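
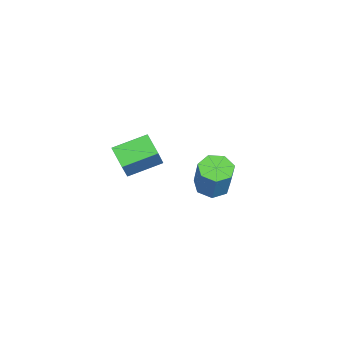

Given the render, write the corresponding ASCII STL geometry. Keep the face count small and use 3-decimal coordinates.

solid 
facet normal -0.541 0.021 -0.841
outer loop
vertex 2.416 -2.609 1.716
vertex 1.628 -1.215 2.257
vertex 3.249 -1.936 1.197
endloop
endfacet
facet normal 0.467 -0.824 -0.320
outer loop
vertex 4.012 -1.965 2.383
vertex 2.416 -2.609 1.716
vertex 3.249 -1.936 1.197
endloop
endfacet
facet normal -0.541 0.021 -0.841
outer loop
vertex 3.249 -1.936 1.197
vertex 1.628 -1.215 2.257
vertex 2.461 -0.542 1.738
endloop
endfacet
facet normal 0.700 0.565 -0.437
outer loop
vertex 2.461 -0.542 1.738
vertex 4.012 -1.965 2.383
vertex 3.249 -1.936 1.197
endloop
endfacet
facet normal -0.700 -0.565 0.437
outer loop
vertex 2.416 -2.609 1.716
vertex 2.391 -1.244 3.443
vertex 1.628 -1.215 2.257
endloop
endfacet
facet normal 0.467 -0.824 -0.320
outer loop
vertex 3.179 -2.638 2.902
vertex 2.416 -2.609 1.716
vertex 4.012 -1.965 2.383
endloop
endfacet
facet normal -0.700 -0.565 0.437
outer loop
vertex 3.179 -2.638 2.902
vertex 2.391 -1.244 3.443
vertex 2.416 -2.609 1.716
endloop
endfacet
facet normal -0.467 0.824 0.320
outer loop
vertex 1.628 -1.215 2.257
vertex 2.391 -1.244 3.443
vertex 2.461 -0.542 1.738
endloop
endfacet
facet normal 0.700 0.565 -0.437
outer loop
vertex 3.224 -0.571 2.924
vertex 4.012 -1.965 2.383
vertex 2.461 -0.542 1.738
endloop
endfacet
facet normal -0.467 0.824 0.320
outer loop
vertex 2.461 -0.542 1.738
vertex 2.391 -1.244 3.443
vertex 3.224 -0.571 2.924
endloop
endfacet
facet normal 0.541 -0.021 0.841
outer loop
vertex 3.224 -0.571 2.924
vertex 3.179 -2.638 2.902
vertex 4.012 -1.965 2.383
endloop
endfacet
facet normal 0.541 -0.021 0.841
outer loop
vertex 2.391 -1.244 3.443
vertex 3.179 -2.638 2.902
vertex 3.224 -0.571 2.924
endloop
endfacet
facet normal -0.354 -0.172 -0.919
outer loop
vertex -1.855 0.735 -3.747
vertex -2.651 0.57 -3.41
vertex -2.319 1.338 -3.681
endloop
endfacet
facet normal 0.711 0.589 -0.384
outer loop
vertex -1.855 0.735 -3.747
vertex -2.319 1.338 -3.681
vertex -1.193 1.056 -2.027
endloop
endfacet
facet normal 0.711 0.589 -0.384
outer loop
vertex -1.193 1.056 -2.027
vertex -2.319 1.338 -3.681
vertex -1.657 1.659 -1.961
endloop
endfacet
facet normal 0.354 0.171 0.920
outer loop
vertex -1.193 1.056 -2.027
vertex -1.657 1.659 -1.961
vertex -1.989 0.89 -1.69
endloop
endfacet
facet normal -0.354 -0.171 -0.919
outer loop
vertex -2.319 1.338 -3.681
vertex -2.651 0.57 -3.41
vertex -3.032 1.363 -3.411
endloop
endfacet
facet normal -0.031 0.985 -0.172
outer loop
vertex -2.319 1.338 -3.681
vertex -3.032 1.363 -3.411
vertex -1.657 1.659 -1.961
endloop
endfacet
facet normal -0.032 0.985 -0.171
outer loop
vertex -1.657 1.659 -1.961
vertex -3.032 1.363 -3.411
vertex -2.371 1.683 -1.691
endloop
endfacet
facet normal 0.354 0.171 0.920
outer loop
vertex -1.657 1.659 -1.961
vertex -2.371 1.683 -1.691
vertex -1.989 0.89 -1.69
endloop
endfacet
facet normal -0.354 -0.171 -0.919
outer loop
vertex -3.032 1.363 -3.411
vertex -2.651 0.57 -3.41
vertex -3.459 0.79 -3.14
endloop
endfacet
facet normal -0.750 0.639 0.169
outer loop
vertex -3.032 1.363 -3.411
vertex -3.459 0.79 -3.14
vertex -2.371 1.683 -1.691
endloop
endfacet
facet normal -0.751 0.638 0.170
outer loop
vertex -2.371 1.683 -1.691
vertex -3.459 0.79 -3.14
vertex -2.797 1.11 -1.42
endloop
endfacet
facet normal 0.354 0.172 0.919
outer loop
vertex -2.371 1.683 -1.691
vertex -2.797 1.11 -1.42
vertex -1.989 0.89 -1.69
endloop
endfacet
facet normal -0.354 -0.172 -0.919
outer loop
vertex -3.459 0.79 -3.14
vertex -2.651 0.57 -3.41
vertex -3.277 0.051 -3.072
endloop
endfacet
facet normal -0.905 -0.188 0.383
outer loop
vertex -3.459 0.79 -3.14
vertex -3.277 0.051 -3.072
vertex -2.797 1.11 -1.42
endloop
endfacet
facet normal -0.904 -0.188 0.383
outer loop
vertex -2.797 1.11 -1.42
vertex -3.277 0.051 -3.072
vertex -2.615 0.372 -1.353
endloop
endfacet
facet normal 0.354 0.171 0.920
outer loop
vertex -2.797 1.11 -1.42
vertex -2.615 0.372 -1.353
vertex -1.989 0.89 -1.69
endloop
endfacet
facet normal -0.354 -0.172 -0.919
outer loop
vertex -3.277 0.051 -3.072
vertex -2.651 0.57 -3.41
vertex -2.623 -0.297 -3.259
endloop
endfacet
facet normal -0.377 -0.874 0.308
outer loop
vertex -3.277 0.051 -3.072
vertex -2.623 -0.297 -3.259
vertex -2.615 0.372 -1.353
endloop
endfacet
facet normal -0.378 -0.873 0.308
outer loop
vertex -2.615 0.372 -1.353
vertex -2.623 -0.297 -3.259
vertex -1.962 0.024 -1.539
endloop
endfacet
facet normal 0.353 0.171 0.920
outer loop
vertex -2.615 0.372 -1.353
vertex -1.962 0.024 -1.539
vertex -1.989 0.89 -1.69
endloop
endfacet
facet normal -0.353 -0.172 -0.920
outer loop
vertex -2.623 -0.297 -3.259
vertex -2.651 0.57 -3.41
vertex -1.99 0.008 -3.559
endloop
endfacet
facet normal 0.434 -0.901 0.001
outer loop
vertex -2.623 -0.297 -3.259
vertex -1.99 0.008 -3.559
vertex -1.962 0.024 -1.539
endloop
endfacet
facet normal 0.433 -0.901 0.001
outer loop
vertex -1.962 0.024 -1.539
vertex -1.99 0.008 -3.559
vertex -1.329 0.328 -1.839
endloop
endfacet
facet normal 0.354 0.171 0.920
outer loop
vertex -1.962 0.024 -1.539
vertex -1.329 0.328 -1.839
vertex -1.989 0.89 -1.69
endloop
endfacet
facet normal -0.354 -0.172 -0.919
outer loop
vertex -1.99 0.008 -3.559
vertex -2.651 0.57 -3.41
vertex -1.855 0.735 -3.747
endloop
endfacet
facet normal 0.919 -0.250 -0.307
outer loop
vertex -1.99 0.008 -3.559
vertex -1.855 0.735 -3.747
vertex -1.329 0.328 -1.839
endloop
endfacet
facet normal 0.918 -0.251 -0.307
outer loop
vertex -1.329 0.328 -1.839
vertex -1.855 0.735 -3.747
vertex -1.193 1.056 -2.027
endloop
endfacet
facet normal 0.354 0.171 0.920
outer loop
vertex -1.329 0.328 -1.839
vertex -1.193 1.056 -2.027
vertex -1.989 0.89 -1.69
endloop
endfacet

endsolid


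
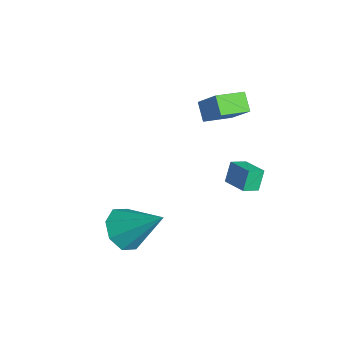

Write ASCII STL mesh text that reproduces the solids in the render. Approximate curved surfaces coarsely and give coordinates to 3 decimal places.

solid 
facet normal -0.783 0.068 0.618
outer loop
vertex -1.236 2.275 2.233
vertex -1.387 3.574 1.898
vertex -2.129 1.89 1.143
endloop
endfacet
facet normal 0.112 -0.962 0.248
outer loop
vertex -1.393 1.826 0.562
vertex -1.236 2.275 2.233
vertex -2.129 1.89 1.143
endloop
endfacet
facet normal -0.783 0.068 0.618
outer loop
vertex -2.129 1.89 1.143
vertex -1.387 3.574 1.898
vertex -2.28 3.189 0.808
endloop
endfacet
facet normal -0.612 -0.263 -0.746
outer loop
vertex -2.28 3.189 0.808
vertex -1.393 1.826 0.562
vertex -2.129 1.89 1.143
endloop
endfacet
facet normal 0.612 0.263 0.746
outer loop
vertex -1.236 2.275 2.233
vertex -0.651 3.51 1.317
vertex -1.387 3.574 1.898
endloop
endfacet
facet normal 0.112 -0.962 0.248
outer loop
vertex -0.5 2.211 1.652
vertex -1.236 2.275 2.233
vertex -1.393 1.826 0.562
endloop
endfacet
facet normal 0.612 0.263 0.746
outer loop
vertex -0.5 2.211 1.652
vertex -0.651 3.51 1.317
vertex -1.236 2.275 2.233
endloop
endfacet
facet normal -0.112 0.962 -0.248
outer loop
vertex -1.387 3.574 1.898
vertex -0.651 3.51 1.317
vertex -2.28 3.189 0.808
endloop
endfacet
facet normal -0.612 -0.263 -0.746
outer loop
vertex -1.544 3.125 0.227
vertex -1.393 1.826 0.562
vertex -2.28 3.189 0.808
endloop
endfacet
facet normal -0.112 0.962 -0.248
outer loop
vertex -2.28 3.189 0.808
vertex -0.651 3.51 1.317
vertex -1.544 3.125 0.227
endloop
endfacet
facet normal 0.783 -0.068 -0.618
outer loop
vertex -1.544 3.125 0.227
vertex -0.5 2.211 1.652
vertex -1.393 1.826 0.562
endloop
endfacet
facet normal 0.783 -0.068 -0.618
outer loop
vertex -0.651 3.51 1.317
vertex -0.5 2.211 1.652
vertex -1.544 3.125 0.227
endloop
endfacet
facet normal -0.346 0.380 0.858
outer loop
vertex 0.025 2.438 -0.976
vertex 1.07 2.77 -0.701
vertex -0.106 3.157 -1.347
endloop
endfacet
facet normal -0.924 -0.294 -0.244
outer loop
vertex 0.23 2.79 -2.179
vertex 0.025 2.438 -0.976
vertex -0.106 3.157 -1.347
endloop
endfacet
facet normal -0.347 0.378 0.858
outer loop
vertex -0.106 3.157 -1.347
vertex 1.07 2.77 -0.701
vertex 0.938 3.489 -1.071
endloop
endfacet
facet normal -0.160 0.878 -0.452
outer loop
vertex 0.938 3.489 -1.071
vertex 0.23 2.79 -2.179
vertex -0.106 3.157 -1.347
endloop
endfacet
facet normal 0.160 -0.878 0.452
outer loop
vertex 0.025 2.438 -0.976
vertex 1.406 2.403 -1.533
vertex 1.07 2.77 -0.701
endloop
endfacet
facet normal -0.924 -0.295 -0.244
outer loop
vertex 0.362 2.071 -1.809
vertex 0.025 2.438 -0.976
vertex 0.23 2.79 -2.179
endloop
endfacet
facet normal 0.160 -0.878 0.451
outer loop
vertex 0.362 2.071 -1.809
vertex 1.406 2.403 -1.533
vertex 0.025 2.438 -0.976
endloop
endfacet
facet normal 0.924 0.295 0.243
outer loop
vertex 1.07 2.77 -0.701
vertex 1.406 2.403 -1.533
vertex 0.938 3.489 -1.071
endloop
endfacet
facet normal -0.160 0.878 -0.451
outer loop
vertex 1.275 3.122 -1.904
vertex 0.23 2.79 -2.179
vertex 0.938 3.489 -1.071
endloop
endfacet
facet normal 0.924 0.294 0.244
outer loop
vertex 0.938 3.489 -1.071
vertex 1.406 2.403 -1.533
vertex 1.275 3.122 -1.904
endloop
endfacet
facet normal 0.346 -0.378 -0.859
outer loop
vertex 1.275 3.122 -1.904
vertex 0.362 2.071 -1.809
vertex 0.23 2.79 -2.179
endloop
endfacet
facet normal 0.347 -0.379 -0.858
outer loop
vertex 1.406 2.403 -1.533
vertex 0.362 2.071 -1.809
vertex 1.275 3.122 -1.904
endloop
endfacet
facet normal -0.503 -0.557 -0.661
outer loop
vertex 1.315 -2.6 -3.616
vertex 0.44 -2.18 -3.304
vertex 1.132 -1.956 -4.019
endloop
endfacet
facet normal 0.963 0.124 -0.239
outer loop
vertex 1.315 -2.6 -3.616
vertex 1.132 -1.956 -4.019
vertex 1.54 -0.96 -1.856
endloop
endfacet
facet normal -0.502 -0.557 -0.661
outer loop
vertex 1.132 -1.956 -4.019
vertex 0.44 -2.18 -3.304
vertex 0.543 -1.444 -4.003
endloop
endfacet
facet normal 0.586 0.688 -0.427
outer loop
vertex 1.132 -1.956 -4.019
vertex 0.543 -1.444 -4.003
vertex 1.54 -0.96 -1.856
endloop
endfacet
facet normal -0.503 -0.557 -0.661
outer loop
vertex 0.543 -1.444 -4.003
vertex 0.44 -2.18 -3.304
vertex -0.106 -1.363 -3.577
endloop
endfacet
facet normal -0.017 0.977 -0.212
outer loop
vertex 0.543 -1.444 -4.003
vertex -0.106 -1.363 -3.577
vertex 1.54 -0.96 -1.856
endloop
endfacet
facet normal -0.503 -0.557 -0.661
outer loop
vertex -0.106 -1.363 -3.577
vertex 0.44 -2.18 -3.304
vertex -0.436 -1.76 -2.992
endloop
endfacet
facet normal -0.494 0.823 0.280
outer loop
vertex -0.106 -1.363 -3.577
vertex -0.436 -1.76 -2.992
vertex 1.54 -0.96 -1.856
endloop
endfacet
facet normal -0.503 -0.557 -0.661
outer loop
vertex -0.436 -1.76 -2.992
vertex 0.44 -2.18 -3.304
vertex -0.253 -2.403 -2.589
endloop
endfacet
facet normal -0.566 0.316 0.761
outer loop
vertex -0.436 -1.76 -2.992
vertex -0.253 -2.403 -2.589
vertex 1.54 -0.96 -1.856
endloop
endfacet
facet normal -0.503 -0.557 -0.661
outer loop
vertex -0.253 -2.403 -2.589
vertex 0.44 -2.18 -3.304
vertex 0.336 -2.916 -2.605
endloop
endfacet
facet normal -0.190 -0.247 0.950
outer loop
vertex -0.253 -2.403 -2.589
vertex 0.336 -2.916 -2.605
vertex 1.54 -0.96 -1.856
endloop
endfacet
facet normal -0.503 -0.557 -0.661
outer loop
vertex 0.336 -2.916 -2.605
vertex 0.44 -2.18 -3.304
vertex 0.985 -2.997 -3.031
endloop
endfacet
facet normal 0.415 -0.537 0.735
outer loop
vertex 0.336 -2.916 -2.605
vertex 0.985 -2.997 -3.031
vertex 1.54 -0.96 -1.856
endloop
endfacet
facet normal -0.503 -0.556 -0.661
outer loop
vertex 0.985 -2.997 -3.031
vertex 0.44 -2.18 -3.304
vertex 1.315 -2.6 -3.616
endloop
endfacet
facet normal 0.891 -0.383 0.243
outer loop
vertex 0.985 -2.997 -3.031
vertex 1.315 -2.6 -3.616
vertex 1.54 -0.96 -1.856
endloop
endfacet

endsolid


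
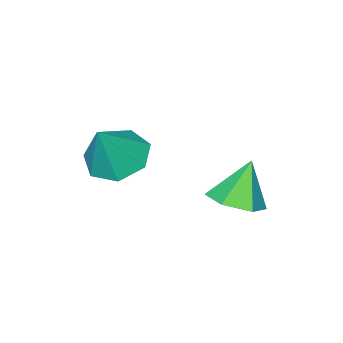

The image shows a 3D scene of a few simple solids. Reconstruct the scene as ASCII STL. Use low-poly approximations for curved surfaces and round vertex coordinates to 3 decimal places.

solid 
facet normal -0.505 -0.089 -0.858
outer loop
vertex 2.71 2.156 -2.004
vertex 1.85 2.296 -1.512
vertex 2.446 2.98 -1.934
endloop
endfacet
facet normal 0.951 0.308 -0.036
outer loop
vertex 2.71 2.156 -2.004
vertex 2.446 2.98 -1.934
vertex 2.69 2.444 -0.088
endloop
endfacet
facet normal -0.505 -0.089 -0.858
outer loop
vertex 2.446 2.98 -1.934
vertex 1.85 2.296 -1.512
vertex 1.734 3.289 -1.547
endloop
endfacet
facet normal 0.475 0.860 0.187
outer loop
vertex 2.446 2.98 -1.934
vertex 1.734 3.289 -1.547
vertex 2.69 2.444 -0.088
endloop
endfacet
facet normal -0.506 -0.089 -0.858
outer loop
vertex 1.734 3.289 -1.547
vertex 1.85 2.296 -1.512
vertex 1.109 2.851 -1.133
endloop
endfacet
facet normal -0.176 0.797 0.577
outer loop
vertex 1.734 3.289 -1.547
vertex 1.109 2.851 -1.133
vertex 2.69 2.444 -0.088
endloop
endfacet
facet normal -0.506 -0.089 -0.858
outer loop
vertex 1.109 2.851 -1.133
vertex 1.85 2.296 -1.512
vertex 1.043 1.995 -1.005
endloop
endfacet
facet normal -0.514 0.165 0.842
outer loop
vertex 1.109 2.851 -1.133
vertex 1.043 1.995 -1.005
vertex 2.69 2.444 -0.088
endloop
endfacet
facet normal -0.506 -0.089 -0.858
outer loop
vertex 1.043 1.995 -1.005
vertex 1.85 2.296 -1.512
vertex 1.584 1.366 -1.259
endloop
endfacet
facet normal -0.282 -0.558 0.780
outer loop
vertex 1.043 1.995 -1.005
vertex 1.584 1.366 -1.259
vertex 2.69 2.444 -0.088
endloop
endfacet
facet normal -0.506 -0.089 -0.858
outer loop
vertex 1.584 1.366 -1.259
vertex 1.85 2.296 -1.512
vertex 2.326 1.438 -1.704
endloop
endfacet
facet normal 0.344 -0.830 0.439
outer loop
vertex 1.584 1.366 -1.259
vertex 2.326 1.438 -1.704
vertex 2.69 2.444 -0.088
endloop
endfacet
facet normal -0.505 -0.088 -0.858
outer loop
vertex 2.326 1.438 -1.704
vertex 1.85 2.296 -1.512
vertex 2.71 2.156 -2.004
endloop
endfacet
facet normal 0.892 -0.445 0.076
outer loop
vertex 2.326 1.438 -1.704
vertex 2.71 2.156 -2.004
vertex 2.69 2.444 -0.088
endloop
endfacet
facet normal 0.444 0.039 -0.895
outer loop
vertex -0.357 4.149 -3.709
vertex -1.156 3.94 -4.114
vertex -0.932 4.82 -3.965
endloop
endfacet
facet normal 0.368 0.590 0.719
outer loop
vertex -0.357 4.149 -3.709
vertex -0.932 4.82 -3.965
vertex -1.844 3.88 -2.726
endloop
endfacet
facet normal 0.444 0.039 -0.895
outer loop
vertex -0.932 4.82 -3.965
vertex -1.156 3.94 -4.114
vertex -1.731 4.611 -4.37
endloop
endfacet
facet normal -0.399 0.848 0.350
outer loop
vertex -0.932 4.82 -3.965
vertex -1.731 4.611 -4.37
vertex -1.844 3.88 -2.726
endloop
endfacet
facet normal 0.444 0.039 -0.895
outer loop
vertex -1.731 4.611 -4.37
vertex -1.156 3.94 -4.114
vertex -1.955 3.731 -4.519
endloop
endfacet
facet normal -0.970 0.240 0.040
outer loop
vertex -1.731 4.611 -4.37
vertex -1.955 3.731 -4.519
vertex -1.844 3.88 -2.726
endloop
endfacet
facet normal 0.444 0.039 -0.895
outer loop
vertex -1.955 3.731 -4.519
vertex -1.156 3.94 -4.114
vertex -1.38 3.06 -4.263
endloop
endfacet
facet normal -0.774 -0.625 0.100
outer loop
vertex -1.955 3.731 -4.519
vertex -1.38 3.06 -4.263
vertex -1.844 3.88 -2.726
endloop
endfacet
facet normal 0.444 0.039 -0.895
outer loop
vertex -1.38 3.06 -4.263
vertex -1.156 3.94 -4.114
vertex -0.581 3.269 -3.858
endloop
endfacet
facet normal -0.007 -0.883 0.469
outer loop
vertex -1.38 3.06 -4.263
vertex -0.581 3.269 -3.858
vertex -1.844 3.88 -2.726
endloop
endfacet
facet normal 0.444 0.039 -0.895
outer loop
vertex -0.581 3.269 -3.858
vertex -1.156 3.94 -4.114
vertex -0.357 4.149 -3.709
endloop
endfacet
facet normal 0.564 -0.275 0.778
outer loop
vertex -0.581 3.269 -3.858
vertex -0.357 4.149 -3.709
vertex -1.844 3.88 -2.726
endloop
endfacet

endsolid


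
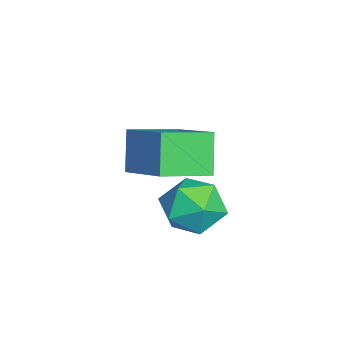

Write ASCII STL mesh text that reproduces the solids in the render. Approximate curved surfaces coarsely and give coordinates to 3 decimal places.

solid 
facet normal -0.522 -0.007 0.853
outer loop
vertex 1.209 0.896 5.039
vertex 0.517 2.232 4.626
vertex -0.197 -0.101 4.171
endloop
endfacet
facet normal 0.444 -0.856 0.265
outer loop
vertex 0.523 -0.092 2.994
vertex 1.209 0.896 5.039
vertex -0.197 -0.101 4.171
endloop
endfacet
facet normal -0.522 -0.007 0.853
outer loop
vertex -0.197 -0.101 4.171
vertex 0.517 2.232 4.626
vertex -0.889 1.234 3.758
endloop
endfacet
facet normal -0.729 -0.517 -0.450
outer loop
vertex -0.889 1.234 3.758
vertex 0.523 -0.092 2.994
vertex -0.197 -0.101 4.171
endloop
endfacet
facet normal 0.729 0.516 0.450
outer loop
vertex 1.209 0.896 5.039
vertex 1.237 2.241 3.449
vertex 0.517 2.232 4.626
endloop
endfacet
facet normal 0.444 -0.856 0.265
outer loop
vertex 1.929 0.906 3.862
vertex 1.209 0.896 5.039
vertex 0.523 -0.092 2.994
endloop
endfacet
facet normal 0.728 0.517 0.450
outer loop
vertex 1.929 0.906 3.862
vertex 1.237 2.241 3.449
vertex 1.209 0.896 5.039
endloop
endfacet
facet normal -0.444 0.856 -0.265
outer loop
vertex 0.517 2.232 4.626
vertex 1.237 2.241 3.449
vertex -0.889 1.234 3.758
endloop
endfacet
facet normal -0.729 -0.516 -0.450
outer loop
vertex -0.169 1.244 2.581
vertex 0.523 -0.092 2.994
vertex -0.889 1.234 3.758
endloop
endfacet
facet normal -0.444 0.856 -0.264
outer loop
vertex -0.889 1.234 3.758
vertex 1.237 2.241 3.449
vertex -0.169 1.244 2.581
endloop
endfacet
facet normal 0.522 0.007 -0.853
outer loop
vertex -0.169 1.244 2.581
vertex 1.929 0.906 3.862
vertex 0.523 -0.092 2.994
endloop
endfacet
facet normal 0.522 0.007 -0.853
outer loop
vertex 1.237 2.241 3.449
vertex 1.929 0.906 3.862
vertex -0.169 1.244 2.581
endloop
endfacet
facet normal -0.998 0.027 0.057
outer loop
vertex 1.904 1.476 2.895
vertex 1.961 1.573 3.845
vertex 1.95 2.349 3.284
endloop
endfacet
facet normal -0.771 0.293 -0.565
outer loop
vertex 1.904 1.476 2.895
vertex 1.95 2.349 3.284
vertex 2.453 2.15 2.495
endloop
endfacet
facet normal -0.391 -0.213 -0.895
outer loop
vertex 1.904 1.476 2.895
vertex 2.453 2.15 2.495
vertex 2.775 1.252 2.568
endloop
endfacet
facet normal -0.383 -0.791 -0.477
outer loop
vertex 1.904 1.476 2.895
vertex 2.775 1.252 2.568
vertex 2.471 0.896 3.402
endloop
endfacet
facet normal -0.757 -0.643 0.111
outer loop
vertex 1.904 1.476 2.895
vertex 2.471 0.896 3.402
vertex 1.961 1.573 3.845
endloop
endfacet
facet normal -0.335 0.840 -0.426
outer loop
vertex 2.453 2.15 2.495
vertex 1.95 2.349 3.284
vertex 2.849 2.664 3.198
endloop
endfacet
facet normal -0.703 0.410 0.581
outer loop
vertex 1.95 2.349 3.284
vertex 1.961 1.573 3.845
vertex 2.545 2.308 4.032
endloop
endfacet
facet normal -0.313 -0.674 0.669
outer loop
vertex 1.961 1.573 3.845
vertex 2.471 0.896 3.402
vertex 2.867 1.41 4.105
endloop
endfacet
facet normal 0.293 -0.913 -0.283
outer loop
vertex 2.471 0.896 3.402
vertex 2.775 1.252 2.568
vertex 3.37 1.211 3.316
endloop
endfacet
facet normal 0.279 0.022 -0.960
outer loop
vertex 2.775 1.252 2.568
vertex 2.453 2.15 2.495
vertex 3.359 1.987 2.755
endloop
endfacet
facet normal 0.383 0.791 0.477
outer loop
vertex 3.416 2.084 3.705
vertex 2.849 2.664 3.198
vertex 2.545 2.308 4.032
endloop
endfacet
facet normal 0.391 0.213 0.895
outer loop
vertex 3.416 2.084 3.705
vertex 2.545 2.308 4.032
vertex 2.867 1.41 4.105
endloop
endfacet
facet normal 0.771 -0.293 0.565
outer loop
vertex 3.416 2.084 3.705
vertex 2.867 1.41 4.105
vertex 3.37 1.211 3.316
endloop
endfacet
facet normal 0.998 -0.027 -0.057
outer loop
vertex 3.416 2.084 3.705
vertex 3.37 1.211 3.316
vertex 3.359 1.987 2.755
endloop
endfacet
facet normal 0.757 0.643 -0.111
outer loop
vertex 3.416 2.084 3.705
vertex 3.359 1.987 2.755
vertex 2.849 2.664 3.198
endloop
endfacet
facet normal -0.293 0.913 0.283
outer loop
vertex 2.545 2.308 4.032
vertex 2.849 2.664 3.198
vertex 1.95 2.349 3.284
endloop
endfacet
facet normal -0.279 -0.022 0.960
outer loop
vertex 2.867 1.41 4.105
vertex 2.545 2.308 4.032
vertex 1.961 1.573 3.845
endloop
endfacet
facet normal 0.335 -0.840 0.426
outer loop
vertex 3.37 1.211 3.316
vertex 2.867 1.41 4.105
vertex 2.471 0.896 3.402
endloop
endfacet
facet normal 0.703 -0.410 -0.581
outer loop
vertex 3.359 1.987 2.755
vertex 3.37 1.211 3.316
vertex 2.775 1.252 2.568
endloop
endfacet
facet normal 0.313 0.674 -0.669
outer loop
vertex 2.849 2.664 3.198
vertex 3.359 1.987 2.755
vertex 2.453 2.15 2.495
endloop
endfacet

endsolid


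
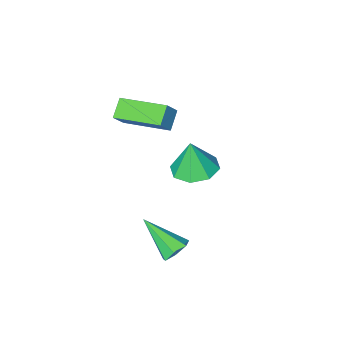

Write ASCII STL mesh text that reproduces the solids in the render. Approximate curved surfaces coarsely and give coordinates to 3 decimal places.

solid 
facet normal -0.094 0.090 -0.992
outer loop
vertex 1.616 -1.401 -0.196
vertex 0.949 -2.132 -0.199
vertex 0.907 -1.148 -0.106
endloop
endfacet
facet normal 0.341 0.756 0.558
outer loop
vertex 1.616 -1.401 -0.196
vertex 0.907 -1.148 -0.106
vertex 1.091 -2.268 1.299
endloop
endfacet
facet normal -0.095 0.090 -0.991
outer loop
vertex 0.907 -1.148 -0.106
vertex 0.949 -2.132 -0.199
vertex 0.223 -1.472 -0.07
endloop
endfacet
facet normal -0.310 0.723 0.617
outer loop
vertex 0.907 -1.148 -0.106
vertex 0.223 -1.472 -0.07
vertex 1.091 -2.268 1.299
endloop
endfacet
facet normal -0.094 0.090 -0.991
outer loop
vertex 0.223 -1.472 -0.07
vertex 0.949 -2.132 -0.199
vertex -0.036 -2.183 -0.11
endloop
endfacet
facet normal -0.751 0.239 0.615
outer loop
vertex 0.223 -1.472 -0.07
vertex -0.036 -2.183 -0.11
vertex 1.091 -2.268 1.299
endloop
endfacet
facet normal -0.094 0.090 -0.991
outer loop
vertex -0.036 -2.183 -0.11
vertex 0.949 -2.132 -0.199
vertex 0.282 -2.864 -0.202
endloop
endfacet
facet normal -0.723 -0.413 0.554
outer loop
vertex -0.036 -2.183 -0.11
vertex 0.282 -2.864 -0.202
vertex 1.091 -2.268 1.299
endloop
endfacet
facet normal -0.093 0.089 -0.992
outer loop
vertex 0.282 -2.864 -0.202
vertex 0.949 -2.132 -0.199
vertex 0.991 -3.117 -0.291
endloop
endfacet
facet normal -0.244 -0.849 0.469
outer loop
vertex 0.282 -2.864 -0.202
vertex 0.991 -3.117 -0.291
vertex 1.091 -2.268 1.299
endloop
endfacet
facet normal -0.094 0.089 -0.992
outer loop
vertex 0.991 -3.117 -0.291
vertex 0.949 -2.132 -0.199
vertex 1.675 -2.793 -0.327
endloop
endfacet
facet normal 0.408 -0.816 0.410
outer loop
vertex 0.991 -3.117 -0.291
vertex 1.675 -2.793 -0.327
vertex 1.091 -2.268 1.299
endloop
endfacet
facet normal -0.093 0.090 -0.992
outer loop
vertex 1.675 -2.793 -0.327
vertex 0.949 -2.132 -0.199
vertex 1.934 -2.082 -0.287
endloop
endfacet
facet normal 0.848 -0.332 0.412
outer loop
vertex 1.675 -2.793 -0.327
vertex 1.934 -2.082 -0.287
vertex 1.091 -2.268 1.299
endloop
endfacet
facet normal -0.093 0.089 -0.992
outer loop
vertex 1.934 -2.082 -0.287
vertex 0.949 -2.132 -0.199
vertex 1.616 -1.401 -0.196
endloop
endfacet
facet normal 0.821 0.320 0.474
outer loop
vertex 1.934 -2.082 -0.287
vertex 1.616 -1.401 -0.196
vertex 1.091 -2.268 1.299
endloop
endfacet
facet normal -0.618 -0.518 0.591
outer loop
vertex 2.937 -4.41 3.295
vertex 1.874 -2.66 3.716
vertex 2.404 -4.567 2.6
endloop
endfacet
facet normal 0.509 -0.837 -0.201
outer loop
vertex 2.986 -4.08 2.044
vertex 2.937 -4.41 3.295
vertex 2.404 -4.567 2.6
endloop
endfacet
facet normal -0.619 -0.518 0.591
outer loop
vertex 2.404 -4.567 2.6
vertex 1.874 -2.66 3.716
vertex 1.341 -2.817 3.02
endloop
endfacet
facet normal -0.599 -0.176 -0.781
outer loop
vertex 1.341 -2.817 3.02
vertex 2.986 -4.08 2.044
vertex 2.404 -4.567 2.6
endloop
endfacet
facet normal 0.599 0.176 0.781
outer loop
vertex 2.937 -4.41 3.295
vertex 2.456 -2.173 3.16
vertex 1.874 -2.66 3.716
endloop
endfacet
facet normal 0.509 -0.837 -0.201
outer loop
vertex 3.519 -3.923 2.74
vertex 2.937 -4.41 3.295
vertex 2.986 -4.08 2.044
endloop
endfacet
facet normal 0.598 0.176 0.782
outer loop
vertex 3.519 -3.923 2.74
vertex 2.456 -2.173 3.16
vertex 2.937 -4.41 3.295
endloop
endfacet
facet normal -0.509 0.837 0.201
outer loop
vertex 1.874 -2.66 3.716
vertex 2.456 -2.173 3.16
vertex 1.341 -2.817 3.02
endloop
endfacet
facet normal -0.599 -0.176 -0.782
outer loop
vertex 1.923 -2.33 2.465
vertex 2.986 -4.08 2.044
vertex 1.341 -2.817 3.02
endloop
endfacet
facet normal -0.509 0.837 0.201
outer loop
vertex 1.341 -2.817 3.02
vertex 2.456 -2.173 3.16
vertex 1.923 -2.33 2.465
endloop
endfacet
facet normal 0.619 0.518 -0.591
outer loop
vertex 1.923 -2.33 2.465
vertex 3.519 -3.923 2.74
vertex 2.986 -4.08 2.044
endloop
endfacet
facet normal 0.618 0.518 -0.591
outer loop
vertex 2.456 -2.173 3.16
vertex 3.519 -3.923 2.74
vertex 1.923 -2.33 2.465
endloop
endfacet
facet normal -0.350 0.690 -0.633
outer loop
vertex 3.692 0.069 -2.635
vertex 3.231 0.239 -2.195
vertex 3.84 0.482 -2.267
endloop
endfacet
facet normal 0.964 -0.149 -0.220
outer loop
vertex 3.692 0.069 -2.635
vertex 3.84 0.482 -2.267
vertex 3.889 -1.059 -1.005
endloop
endfacet
facet normal -0.350 0.690 -0.634
outer loop
vertex 3.84 0.482 -2.267
vertex 3.231 0.239 -2.195
vertex 3.529 0.712 -1.845
endloop
endfacet
facet normal 0.833 0.366 0.415
outer loop
vertex 3.84 0.482 -2.267
vertex 3.529 0.712 -1.845
vertex 3.889 -1.059 -1.005
endloop
endfacet
facet normal -0.351 0.690 -0.633
outer loop
vertex 3.529 0.712 -1.845
vertex 3.231 0.239 -2.195
vertex 2.993 0.585 -1.686
endloop
endfacet
facet normal 0.155 0.449 0.880
outer loop
vertex 3.529 0.712 -1.845
vertex 2.993 0.585 -1.686
vertex 3.889 -1.059 -1.005
endloop
endfacet
facet normal -0.350 0.691 -0.633
outer loop
vertex 2.993 0.585 -1.686
vertex 3.231 0.239 -2.195
vertex 2.636 0.198 -1.911
endloop
endfacet
facet normal -0.561 0.037 0.827
outer loop
vertex 2.993 0.585 -1.686
vertex 2.636 0.198 -1.911
vertex 3.889 -1.059 -1.005
endloop
endfacet
facet normal -0.350 0.690 -0.634
outer loop
vertex 2.636 0.198 -1.911
vertex 3.231 0.239 -2.195
vertex 2.727 -0.159 -2.35
endloop
endfacet
facet normal -0.775 -0.560 0.295
outer loop
vertex 2.636 0.198 -1.911
vertex 2.727 -0.159 -2.35
vertex 3.889 -1.059 -1.005
endloop
endfacet
facet normal -0.350 0.690 -0.633
outer loop
vertex 2.727 -0.159 -2.35
vertex 3.231 0.239 -2.195
vertex 3.197 -0.216 -2.672
endloop
endfacet
facet normal -0.325 -0.891 -0.316
outer loop
vertex 2.727 -0.159 -2.35
vertex 3.197 -0.216 -2.672
vertex 3.889 -1.059 -1.005
endloop
endfacet
facet normal -0.350 0.690 -0.633
outer loop
vertex 3.197 -0.216 -2.672
vertex 3.231 0.239 -2.195
vertex 3.692 0.069 -2.635
endloop
endfacet
facet normal 0.449 -0.709 -0.545
outer loop
vertex 3.197 -0.216 -2.672
vertex 3.692 0.069 -2.635
vertex 3.889 -1.059 -1.005
endloop
endfacet

endsolid


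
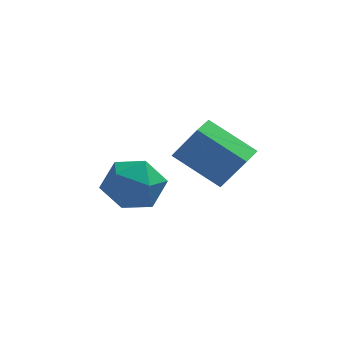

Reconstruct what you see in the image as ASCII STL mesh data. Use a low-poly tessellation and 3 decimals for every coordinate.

solid 
facet normal -0.892 0.447 0.072
outer loop
vertex -0.484 0.741 -1.319
vertex -1.008 -0.358 -0.986
vertex -0.549 0.416 -0.101
endloop
endfacet
facet normal -0.364 0.905 0.222
outer loop
vertex -0.484 0.741 -1.319
vertex -0.549 0.416 -0.101
vertex 0.5 0.95 -0.556
endloop
endfacet
facet normal 0.068 0.936 -0.345
outer loop
vertex -0.484 0.741 -1.319
vertex 0.5 0.95 -0.556
vertex 0.689 0.507 -1.722
endloop
endfacet
facet normal -0.191 0.499 -0.845
outer loop
vertex -0.484 0.741 -1.319
vertex 0.689 0.507 -1.722
vertex -0.243 -0.301 -1.988
endloop
endfacet
facet normal -0.785 0.196 -0.588
outer loop
vertex -0.484 0.741 -1.319
vertex -0.243 -0.301 -1.988
vertex -1.008 -0.358 -0.986
endloop
endfacet
facet normal 0.008 0.639 0.769
outer loop
vertex 0.5 0.95 -0.556
vertex -0.549 0.416 -0.101
vertex 0.583 -0.019 0.248
endloop
endfacet
facet normal -0.844 -0.101 0.526
outer loop
vertex -0.549 0.416 -0.101
vertex -1.008 -0.358 -0.986
vertex -0.349 -0.827 -0.018
endloop
endfacet
facet normal -0.671 -0.507 -0.541
outer loop
vertex -1.008 -0.358 -0.986
vertex -0.243 -0.301 -1.988
vertex -0.16 -1.27 -1.184
endloop
endfacet
facet normal 0.288 -0.018 -0.957
outer loop
vertex -0.243 -0.301 -1.988
vertex 0.689 0.507 -1.722
vertex 0.889 -0.736 -1.639
endloop
endfacet
facet normal 0.708 0.690 -0.148
outer loop
vertex 0.689 0.507 -1.722
vertex 0.5 0.95 -0.556
vertex 1.348 0.038 -0.754
endloop
endfacet
facet normal 0.191 -0.499 0.845
outer loop
vertex 0.824 -1.061 -0.421
vertex 0.583 -0.019 0.248
vertex -0.349 -0.827 -0.018
endloop
endfacet
facet normal -0.068 -0.936 0.345
outer loop
vertex 0.824 -1.061 -0.421
vertex -0.349 -0.827 -0.018
vertex -0.16 -1.27 -1.184
endloop
endfacet
facet normal 0.364 -0.905 -0.222
outer loop
vertex 0.824 -1.061 -0.421
vertex -0.16 -1.27 -1.184
vertex 0.889 -0.736 -1.639
endloop
endfacet
facet normal 0.892 -0.447 -0.072
outer loop
vertex 0.824 -1.061 -0.421
vertex 0.889 -0.736 -1.639
vertex 1.348 0.038 -0.754
endloop
endfacet
facet normal 0.785 -0.196 0.588
outer loop
vertex 0.824 -1.061 -0.421
vertex 1.348 0.038 -0.754
vertex 0.583 -0.019 0.248
endloop
endfacet
facet normal -0.288 0.018 0.957
outer loop
vertex -0.349 -0.827 -0.018
vertex 0.583 -0.019 0.248
vertex -0.549 0.416 -0.101
endloop
endfacet
facet normal -0.708 -0.690 0.148
outer loop
vertex -0.16 -1.27 -1.184
vertex -0.349 -0.827 -0.018
vertex -1.008 -0.358 -0.986
endloop
endfacet
facet normal -0.008 -0.639 -0.769
outer loop
vertex 0.889 -0.736 -1.639
vertex -0.16 -1.27 -1.184
vertex -0.243 -0.301 -1.988
endloop
endfacet
facet normal 0.844 0.101 -0.526
outer loop
vertex 1.348 0.038 -0.754
vertex 0.889 -0.736 -1.639
vertex 0.689 0.507 -1.722
endloop
endfacet
facet normal 0.671 0.507 0.541
outer loop
vertex 0.583 -0.019 0.248
vertex 1.348 0.038 -0.754
vertex 0.5 0.95 -0.556
endloop
endfacet
facet normal -0.798 0.252 0.547
outer loop
vertex 2.639 -3.595 3.668
vertex 2.94 -2.631 3.664
vertex 1.791 -3.336 2.312
endloop
endfacet
facet normal -0.298 -0.955 0.004
outer loop
vertex 3.42 -3.849 1.196
vertex 2.639 -3.595 3.668
vertex 1.791 -3.336 2.312
endloop
endfacet
facet normal -0.798 0.252 0.547
outer loop
vertex 1.791 -3.336 2.312
vertex 2.94 -2.631 3.664
vertex 2.092 -2.372 2.308
endloop
endfacet
facet normal -0.523 0.160 -0.837
outer loop
vertex 2.092 -2.372 2.308
vertex 3.42 -3.849 1.196
vertex 1.791 -3.336 2.312
endloop
endfacet
facet normal 0.523 -0.160 0.837
outer loop
vertex 2.639 -3.595 3.668
vertex 4.569 -3.144 2.548
vertex 2.94 -2.631 3.664
endloop
endfacet
facet normal -0.298 -0.955 0.004
outer loop
vertex 4.268 -4.108 2.552
vertex 2.639 -3.595 3.668
vertex 3.42 -3.849 1.196
endloop
endfacet
facet normal 0.523 -0.160 0.837
outer loop
vertex 4.268 -4.108 2.552
vertex 4.569 -3.144 2.548
vertex 2.639 -3.595 3.668
endloop
endfacet
facet normal 0.298 0.955 -0.004
outer loop
vertex 2.94 -2.631 3.664
vertex 4.569 -3.144 2.548
vertex 2.092 -2.372 2.308
endloop
endfacet
facet normal -0.523 0.160 -0.837
outer loop
vertex 3.721 -2.885 1.192
vertex 3.42 -3.849 1.196
vertex 2.092 -2.372 2.308
endloop
endfacet
facet normal 0.298 0.955 -0.004
outer loop
vertex 2.092 -2.372 2.308
vertex 4.569 -3.144 2.548
vertex 3.721 -2.885 1.192
endloop
endfacet
facet normal 0.798 -0.252 -0.547
outer loop
vertex 3.721 -2.885 1.192
vertex 4.268 -4.108 2.552
vertex 3.42 -3.849 1.196
endloop
endfacet
facet normal 0.798 -0.252 -0.547
outer loop
vertex 4.569 -3.144 2.548
vertex 4.268 -4.108 2.552
vertex 3.721 -2.885 1.192
endloop
endfacet

endsolid


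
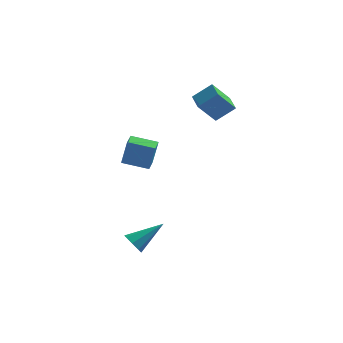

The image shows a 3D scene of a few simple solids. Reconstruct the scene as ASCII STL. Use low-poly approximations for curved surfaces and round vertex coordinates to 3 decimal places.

solid 
facet normal -0.968 0.154 0.199
outer loop
vertex -3.603 3.105 -0.555
vertex -3.474 3.965 -0.594
vertex -3.918 3.083 -2.072
endloop
endfacet
facet normal -0.148 -0.988 0.045
outer loop
vertex -2.486 2.855 -2.366
vertex -3.603 3.105 -0.555
vertex -3.918 3.083 -2.072
endloop
endfacet
facet normal -0.968 0.154 0.199
outer loop
vertex -3.918 3.083 -2.072
vertex -3.474 3.965 -0.594
vertex -3.789 3.943 -2.111
endloop
endfacet
facet normal -0.203 -0.014 -0.979
outer loop
vertex -3.789 3.943 -2.111
vertex -2.486 2.855 -2.366
vertex -3.918 3.083 -2.072
endloop
endfacet
facet normal 0.203 0.014 0.979
outer loop
vertex -3.603 3.105 -0.555
vertex -2.042 3.737 -0.888
vertex -3.474 3.965 -0.594
endloop
endfacet
facet normal -0.148 -0.988 0.045
outer loop
vertex -2.171 2.877 -0.849
vertex -3.603 3.105 -0.555
vertex -2.486 2.855 -2.366
endloop
endfacet
facet normal 0.203 0.014 0.979
outer loop
vertex -2.171 2.877 -0.849
vertex -2.042 3.737 -0.888
vertex -3.603 3.105 -0.555
endloop
endfacet
facet normal 0.148 0.988 -0.045
outer loop
vertex -3.474 3.965 -0.594
vertex -2.042 3.737 -0.888
vertex -3.789 3.943 -2.111
endloop
endfacet
facet normal -0.203 -0.014 -0.979
outer loop
vertex -2.357 3.715 -2.405
vertex -2.486 2.855 -2.366
vertex -3.789 3.943 -2.111
endloop
endfacet
facet normal 0.148 0.988 -0.045
outer loop
vertex -3.789 3.943 -2.111
vertex -2.042 3.737 -0.888
vertex -2.357 3.715 -2.405
endloop
endfacet
facet normal 0.968 -0.154 -0.199
outer loop
vertex -2.357 3.715 -2.405
vertex -2.171 2.877 -0.849
vertex -2.486 2.855 -2.366
endloop
endfacet
facet normal 0.968 -0.154 -0.199
outer loop
vertex -2.042 3.737 -0.888
vertex -2.171 2.877 -0.849
vertex -2.357 3.715 -2.405
endloop
endfacet
facet normal -0.761 -0.404 -0.508
outer loop
vertex -2.58 -3.161 -4.528
vertex -3.002 -2.863 -4.133
vertex -2.709 -2.71 -4.693
endloop
endfacet
facet normal 0.797 0.007 -0.604
outer loop
vertex -2.58 -3.161 -4.528
vertex -2.709 -2.71 -4.693
vertex -1.558 -2.097 -3.167
endloop
endfacet
facet normal -0.761 -0.404 -0.508
outer loop
vertex -2.709 -2.71 -4.693
vertex -3.002 -2.863 -4.133
vertex -3.01 -2.348 -4.53
endloop
endfacet
facet normal 0.456 0.652 -0.606
outer loop
vertex -2.709 -2.71 -4.693
vertex -3.01 -2.348 -4.53
vertex -1.558 -2.097 -3.167
endloop
endfacet
facet normal -0.760 -0.404 -0.509
outer loop
vertex -3.01 -2.348 -4.53
vertex -3.002 -2.863 -4.133
vertex -3.306 -2.288 -4.135
endloop
endfacet
facet normal -0.018 0.986 -0.163
outer loop
vertex -3.01 -2.348 -4.53
vertex -3.306 -2.288 -4.135
vertex -1.558 -2.097 -3.167
endloop
endfacet
facet normal -0.760 -0.404 -0.509
outer loop
vertex -3.306 -2.288 -4.135
vertex -3.002 -2.863 -4.133
vertex -3.424 -2.565 -3.739
endloop
endfacet
facet normal -0.347 0.814 0.466
outer loop
vertex -3.306 -2.288 -4.135
vertex -3.424 -2.565 -3.739
vertex -1.558 -2.097 -3.167
endloop
endfacet
facet normal -0.760 -0.402 -0.510
outer loop
vertex -3.424 -2.565 -3.739
vertex -3.002 -2.863 -4.133
vertex -3.296 -3.016 -3.574
endloop
endfacet
facet normal -0.339 0.237 0.911
outer loop
vertex -3.424 -2.565 -3.739
vertex -3.296 -3.016 -3.574
vertex -1.558 -2.097 -3.167
endloop
endfacet
facet normal -0.760 -0.402 -0.510
outer loop
vertex -3.296 -3.016 -3.574
vertex -3.002 -2.863 -4.133
vertex -2.995 -3.378 -3.737
endloop
endfacet
facet normal 0.002 -0.409 0.913
outer loop
vertex -3.296 -3.016 -3.574
vertex -2.995 -3.378 -3.737
vertex -1.558 -2.097 -3.167
endloop
endfacet
facet normal -0.761 -0.402 -0.509
outer loop
vertex -2.995 -3.378 -3.737
vertex -3.002 -2.863 -4.133
vertex -2.699 -3.438 -4.132
endloop
endfacet
facet normal 0.476 -0.743 0.470
outer loop
vertex -2.995 -3.378 -3.737
vertex -2.699 -3.438 -4.132
vertex -1.558 -2.097 -3.167
endloop
endfacet
facet normal -0.761 -0.402 -0.510
outer loop
vertex -2.699 -3.438 -4.132
vertex -3.002 -2.863 -4.133
vertex -2.58 -3.161 -4.528
endloop
endfacet
facet normal 0.805 -0.572 -0.158
outer loop
vertex -2.699 -3.438 -4.132
vertex -2.58 -3.161 -4.528
vertex -1.558 -2.097 -3.167
endloop
endfacet
facet normal -0.768 -0.152 -0.622
outer loop
vertex -0.022 2.194 2.633
vertex -0.327 3.265 2.747
vertex 0.877 2.578 1.43
endloop
endfacet
facet normal 0.273 -0.957 -0.102
outer loop
vertex 1.867 2.775 2.233
vertex -0.022 2.194 2.633
vertex 0.877 2.578 1.43
endloop
endfacet
facet normal -0.768 -0.152 -0.622
outer loop
vertex 0.877 2.578 1.43
vertex -0.327 3.265 2.747
vertex 0.572 3.65 1.544
endloop
endfacet
facet normal 0.580 0.248 -0.776
outer loop
vertex 0.572 3.65 1.544
vertex 1.867 2.775 2.233
vertex 0.877 2.578 1.43
endloop
endfacet
facet normal -0.580 -0.248 0.776
outer loop
vertex -0.022 2.194 2.633
vertex 0.663 3.462 3.55
vertex -0.327 3.265 2.747
endloop
endfacet
facet normal 0.273 -0.957 -0.102
outer loop
vertex 0.968 2.39 3.436
vertex -0.022 2.194 2.633
vertex 1.867 2.775 2.233
endloop
endfacet
facet normal -0.580 -0.248 0.776
outer loop
vertex 0.968 2.39 3.436
vertex 0.663 3.462 3.55
vertex -0.022 2.194 2.633
endloop
endfacet
facet normal -0.273 0.957 0.102
outer loop
vertex -0.327 3.265 2.747
vertex 0.663 3.462 3.55
vertex 0.572 3.65 1.544
endloop
endfacet
facet normal 0.580 0.248 -0.776
outer loop
vertex 1.562 3.846 2.347
vertex 1.867 2.775 2.233
vertex 0.572 3.65 1.544
endloop
endfacet
facet normal -0.272 0.957 0.102
outer loop
vertex 0.572 3.65 1.544
vertex 0.663 3.462 3.55
vertex 1.562 3.846 2.347
endloop
endfacet
facet normal 0.768 0.152 0.622
outer loop
vertex 1.562 3.846 2.347
vertex 0.968 2.39 3.436
vertex 1.867 2.775 2.233
endloop
endfacet
facet normal 0.768 0.152 0.622
outer loop
vertex 0.663 3.462 3.55
vertex 0.968 2.39 3.436
vertex 1.562 3.846 2.347
endloop
endfacet

endsolid


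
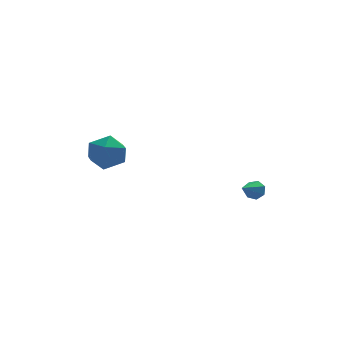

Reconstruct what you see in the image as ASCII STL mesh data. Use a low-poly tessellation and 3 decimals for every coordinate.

solid 
facet normal 0.605 0.642 -0.471
outer loop
vertex 4.639 -2.969 1.383
vertex 4.205 -2.779 1.084
vertex 4.395 -2.596 1.578
endloop
endfacet
facet normal 0.366 -0.232 0.901
outer loop
vertex 4.639 -2.969 1.383
vertex 4.395 -2.596 1.578
vertex 3.395 -3.641 1.716
endloop
endfacet
facet normal 0.604 0.643 -0.471
outer loop
vertex 4.395 -2.596 1.578
vertex 4.205 -2.779 1.084
vertex 4.008 -2.362 1.401
endloop
endfacet
facet normal -0.219 0.331 0.918
outer loop
vertex 4.395 -2.596 1.578
vertex 4.008 -2.362 1.401
vertex 3.395 -3.641 1.716
endloop
endfacet
facet normal 0.603 0.643 -0.471
outer loop
vertex 4.008 -2.362 1.401
vertex 4.205 -2.779 1.084
vertex 3.769 -2.442 0.986
endloop
endfacet
facet normal -0.799 0.474 0.369
outer loop
vertex 4.008 -2.362 1.401
vertex 3.769 -2.442 0.986
vertex 3.395 -3.641 1.716
endloop
endfacet
facet normal 0.603 0.643 -0.471
outer loop
vertex 3.769 -2.442 0.986
vertex 4.205 -2.779 1.084
vertex 3.858 -2.776 0.644
endloop
endfacet
facet normal -0.939 0.090 -0.333
outer loop
vertex 3.769 -2.442 0.986
vertex 3.858 -2.776 0.644
vertex 3.395 -3.641 1.716
endloop
endfacet
facet normal 0.604 0.643 -0.472
outer loop
vertex 3.858 -2.776 0.644
vertex 4.205 -2.779 1.084
vertex 4.209 -3.113 0.634
endloop
endfacet
facet normal -0.530 -0.533 -0.659
outer loop
vertex 3.858 -2.776 0.644
vertex 4.209 -3.113 0.634
vertex 3.395 -3.641 1.716
endloop
endfacet
facet normal 0.605 0.642 -0.471
outer loop
vertex 4.209 -3.113 0.634
vertex 4.205 -2.779 1.084
vertex 4.556 -3.199 0.963
endloop
endfacet
facet normal 0.116 -0.924 -0.364
outer loop
vertex 4.209 -3.113 0.634
vertex 4.556 -3.199 0.963
vertex 3.395 -3.641 1.716
endloop
endfacet
facet normal 0.605 0.642 -0.471
outer loop
vertex 4.556 -3.199 0.963
vertex 4.205 -2.779 1.084
vertex 4.639 -2.969 1.383
endloop
endfacet
facet normal 0.516 -0.790 0.331
outer loop
vertex 4.556 -3.199 0.963
vertex 4.639 -2.969 1.383
vertex 3.395 -3.641 1.716
endloop
endfacet
facet normal -1.000 0.015 0.006
outer loop
vertex -3.142 0.27 2.45
vertex -3.156 -0.793 2.706
vertex -3.14 -0.04 3.499
endloop
endfacet
facet normal -0.735 0.650 0.194
outer loop
vertex -3.142 0.27 2.45
vertex -3.14 -0.04 3.499
vertex -2.499 0.782 3.17
endloop
endfacet
facet normal -0.322 0.883 -0.341
outer loop
vertex -3.142 0.27 2.45
vertex -2.499 0.782 3.17
vertex -2.119 0.537 2.175
endloop
endfacet
facet normal -0.333 0.392 -0.858
outer loop
vertex -3.142 0.27 2.45
vertex -2.119 0.537 2.175
vertex -2.525 -0.437 1.888
endloop
endfacet
facet normal -0.752 -0.145 -0.643
outer loop
vertex -3.142 0.27 2.45
vertex -2.525 -0.437 1.888
vertex -3.156 -0.793 2.706
endloop
endfacet
facet normal -0.321 0.557 0.766
outer loop
vertex -2.499 0.782 3.17
vertex -3.14 -0.04 3.499
vertex -2.115 0.037 3.872
endloop
endfacet
facet normal -0.749 -0.473 0.464
outer loop
vertex -3.14 -0.04 3.499
vertex -3.156 -0.793 2.706
vertex -2.521 -0.937 3.585
endloop
endfacet
facet normal -0.347 -0.732 -0.586
outer loop
vertex -3.156 -0.793 2.706
vertex -2.525 -0.437 1.888
vertex -2.141 -1.182 2.59
endloop
endfacet
facet normal 0.330 0.138 -0.934
outer loop
vertex -2.525 -0.437 1.888
vertex -2.119 0.537 2.175
vertex -1.5 -0.36 2.261
endloop
endfacet
facet normal 0.346 0.933 -0.097
outer loop
vertex -2.119 0.537 2.175
vertex -2.499 0.782 3.17
vertex -1.484 0.393 3.054
endloop
endfacet
facet normal 0.333 -0.392 0.858
outer loop
vertex -1.498 -0.67 3.31
vertex -2.115 0.037 3.872
vertex -2.521 -0.937 3.585
endloop
endfacet
facet normal 0.322 -0.883 0.341
outer loop
vertex -1.498 -0.67 3.31
vertex -2.521 -0.937 3.585
vertex -2.141 -1.182 2.59
endloop
endfacet
facet normal 0.735 -0.650 -0.194
outer loop
vertex -1.498 -0.67 3.31
vertex -2.141 -1.182 2.59
vertex -1.5 -0.36 2.261
endloop
endfacet
facet normal 1.000 -0.015 -0.006
outer loop
vertex -1.498 -0.67 3.31
vertex -1.5 -0.36 2.261
vertex -1.484 0.393 3.054
endloop
endfacet
facet normal 0.752 0.145 0.643
outer loop
vertex -1.498 -0.67 3.31
vertex -1.484 0.393 3.054
vertex -2.115 0.037 3.872
endloop
endfacet
facet normal -0.330 -0.138 0.934
outer loop
vertex -2.521 -0.937 3.585
vertex -2.115 0.037 3.872
vertex -3.14 -0.04 3.499
endloop
endfacet
facet normal -0.346 -0.933 0.097
outer loop
vertex -2.141 -1.182 2.59
vertex -2.521 -0.937 3.585
vertex -3.156 -0.793 2.706
endloop
endfacet
facet normal 0.321 -0.557 -0.766
outer loop
vertex -1.5 -0.36 2.261
vertex -2.141 -1.182 2.59
vertex -2.525 -0.437 1.888
endloop
endfacet
facet normal 0.749 0.473 -0.464
outer loop
vertex -1.484 0.393 3.054
vertex -1.5 -0.36 2.261
vertex -2.119 0.537 2.175
endloop
endfacet
facet normal 0.347 0.732 0.586
outer loop
vertex -2.115 0.037 3.872
vertex -1.484 0.393 3.054
vertex -2.499 0.782 3.17
endloop
endfacet

endsolid


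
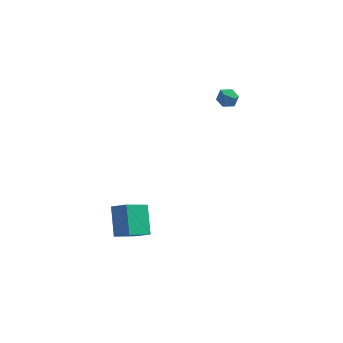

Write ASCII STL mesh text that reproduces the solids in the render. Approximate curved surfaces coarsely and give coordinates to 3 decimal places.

solid 
facet normal -0.431 0.902 0.021
outer loop
vertex 1.193 3.854 -0.434
vertex 1.221 3.851 0.27
vertex 1.757 4.116 -0.103
endloop
endfacet
facet normal -0.043 0.818 -0.574
outer loop
vertex 1.193 3.854 -0.434
vertex 1.757 4.116 -0.103
vertex 1.84 3.717 -0.678
endloop
endfacet
facet normal -0.295 0.250 -0.922
outer loop
vertex 1.193 3.854 -0.434
vertex 1.84 3.717 -0.678
vertex 1.355 3.207 -0.661
endloop
endfacet
facet normal -0.839 -0.019 -0.544
outer loop
vertex 1.193 3.854 -0.434
vertex 1.355 3.207 -0.661
vertex 0.973 3.29 -0.075
endloop
endfacet
facet normal -0.922 0.384 0.038
outer loop
vertex 1.193 3.854 -0.434
vertex 0.973 3.29 -0.075
vertex 1.221 3.851 0.27
endloop
endfacet
facet normal 0.630 0.678 -0.380
outer loop
vertex 1.84 3.717 -0.678
vertex 1.757 4.116 -0.103
vertex 2.267 3.63 -0.125
endloop
endfacet
facet normal 0.002 0.814 0.581
outer loop
vertex 1.757 4.116 -0.103
vertex 1.221 3.851 0.27
vertex 1.885 3.713 0.461
endloop
endfacet
facet normal -0.793 -0.024 0.609
outer loop
vertex 1.221 3.851 0.27
vertex 0.973 3.29 -0.075
vertex 1.4 3.203 0.478
endloop
endfacet
facet normal -0.658 -0.675 -0.333
outer loop
vertex 0.973 3.29 -0.075
vertex 1.355 3.207 -0.661
vertex 1.483 2.804 -0.097
endloop
endfacet
facet normal 0.221 -0.242 -0.945
outer loop
vertex 1.355 3.207 -0.661
vertex 1.84 3.717 -0.678
vertex 2.019 3.069 -0.47
endloop
endfacet
facet normal 0.839 0.019 0.544
outer loop
vertex 2.047 3.066 0.234
vertex 2.267 3.63 -0.125
vertex 1.885 3.713 0.461
endloop
endfacet
facet normal 0.295 -0.250 0.922
outer loop
vertex 2.047 3.066 0.234
vertex 1.885 3.713 0.461
vertex 1.4 3.203 0.478
endloop
endfacet
facet normal 0.043 -0.818 0.574
outer loop
vertex 2.047 3.066 0.234
vertex 1.4 3.203 0.478
vertex 1.483 2.804 -0.097
endloop
endfacet
facet normal 0.431 -0.902 -0.021
outer loop
vertex 2.047 3.066 0.234
vertex 1.483 2.804 -0.097
vertex 2.019 3.069 -0.47
endloop
endfacet
facet normal 0.922 -0.384 -0.038
outer loop
vertex 2.047 3.066 0.234
vertex 2.019 3.069 -0.47
vertex 2.267 3.63 -0.125
endloop
endfacet
facet normal 0.658 0.675 0.333
outer loop
vertex 1.885 3.713 0.461
vertex 2.267 3.63 -0.125
vertex 1.757 4.116 -0.103
endloop
endfacet
facet normal -0.221 0.242 0.945
outer loop
vertex 1.4 3.203 0.478
vertex 1.885 3.713 0.461
vertex 1.221 3.851 0.27
endloop
endfacet
facet normal -0.630 -0.678 0.380
outer loop
vertex 1.483 2.804 -0.097
vertex 1.4 3.203 0.478
vertex 0.973 3.29 -0.075
endloop
endfacet
facet normal -0.002 -0.814 -0.581
outer loop
vertex 2.019 3.069 -0.47
vertex 1.483 2.804 -0.097
vertex 1.355 3.207 -0.661
endloop
endfacet
facet normal 0.793 0.024 -0.609
outer loop
vertex 2.267 3.63 -0.125
vertex 2.019 3.069 -0.47
vertex 1.84 3.717 -0.678
endloop
endfacet
facet normal -0.821 0.267 -0.505
outer loop
vertex -4.718 -3.448 -3.072
vertex -3.606 -2.377 -4.312
vertex -4.519 -4.947 -4.189
endloop
endfacet
facet normal -0.562 -0.541 0.626
outer loop
vertex -3.674 -5.223 -3.668
vertex -4.718 -3.448 -3.072
vertex -4.519 -4.947 -4.189
endloop
endfacet
facet normal -0.820 0.267 -0.506
outer loop
vertex -4.519 -4.947 -4.189
vertex -3.606 -2.377 -4.312
vertex -3.407 -3.877 -5.428
endloop
endfacet
facet normal 0.106 -0.798 -0.594
outer loop
vertex -3.407 -3.877 -5.428
vertex -3.674 -5.223 -3.668
vertex -4.519 -4.947 -4.189
endloop
endfacet
facet normal -0.106 0.797 0.594
outer loop
vertex -4.718 -3.448 -3.072
vertex -2.761 -2.653 -3.791
vertex -3.606 -2.377 -4.312
endloop
endfacet
facet normal -0.561 -0.541 0.626
outer loop
vertex -3.873 -3.723 -2.552
vertex -4.718 -3.448 -3.072
vertex -3.674 -5.223 -3.668
endloop
endfacet
facet normal -0.106 0.798 0.594
outer loop
vertex -3.873 -3.723 -2.552
vertex -2.761 -2.653 -3.791
vertex -4.718 -3.448 -3.072
endloop
endfacet
facet normal 0.562 0.540 -0.626
outer loop
vertex -3.606 -2.377 -4.312
vertex -2.761 -2.653 -3.791
vertex -3.407 -3.877 -5.428
endloop
endfacet
facet normal 0.106 -0.798 -0.594
outer loop
vertex -2.562 -4.152 -4.908
vertex -3.674 -5.223 -3.668
vertex -3.407 -3.877 -5.428
endloop
endfacet
facet normal 0.561 0.541 -0.626
outer loop
vertex -3.407 -3.877 -5.428
vertex -2.761 -2.653 -3.791
vertex -2.562 -4.152 -4.908
endloop
endfacet
facet normal 0.821 -0.267 0.505
outer loop
vertex -2.562 -4.152 -4.908
vertex -3.873 -3.723 -2.552
vertex -3.674 -5.223 -3.668
endloop
endfacet
facet normal 0.820 -0.268 0.505
outer loop
vertex -2.761 -2.653 -3.791
vertex -3.873 -3.723 -2.552
vertex -2.562 -4.152 -4.908
endloop
endfacet

endsolid


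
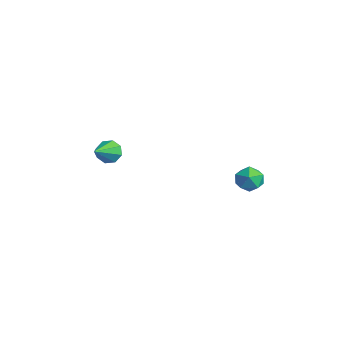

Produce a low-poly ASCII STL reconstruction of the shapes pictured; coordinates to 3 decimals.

solid 
facet normal -0.684 0.354 0.638
outer loop
vertex -0.569 4.242 -0.342
vertex -0.969 3.503 -0.361
vertex -0.366 3.64 0.209
endloop
endfacet
facet normal -0.050 0.665 0.745
outer loop
vertex -0.569 4.242 -0.342
vertex -0.366 3.64 0.209
vertex 0.239 4.096 -0.157
endloop
endfacet
facet normal 0.146 0.980 0.135
outer loop
vertex -0.569 4.242 -0.342
vertex 0.239 4.096 -0.157
vertex 0.009 4.24 -0.953
endloop
endfacet
facet normal -0.365 0.864 -0.348
outer loop
vertex -0.569 4.242 -0.342
vertex 0.009 4.24 -0.953
vertex -0.737 3.874 -1.079
endloop
endfacet
facet normal -0.878 0.476 -0.038
outer loop
vertex -0.569 4.242 -0.342
vertex -0.737 3.874 -1.079
vertex -0.969 3.503 -0.361
endloop
endfacet
facet normal 0.424 0.153 0.892
outer loop
vertex 0.239 4.096 -0.157
vertex -0.366 3.64 0.209
vertex 0.337 3.266 -0.061
endloop
endfacet
facet normal -0.600 -0.350 0.719
outer loop
vertex -0.366 3.64 0.209
vertex -0.969 3.503 -0.361
vertex -0.409 2.9 -0.187
endloop
endfacet
facet normal -0.915 -0.151 -0.374
outer loop
vertex -0.969 3.503 -0.361
vertex -0.737 3.874 -1.079
vertex -0.639 3.044 -0.983
endloop
endfacet
facet normal -0.084 0.474 -0.876
outer loop
vertex -0.737 3.874 -1.079
vertex 0.009 4.24 -0.953
vertex -0.034 3.5 -1.349
endloop
endfacet
facet normal 0.743 0.663 -0.095
outer loop
vertex 0.009 4.24 -0.953
vertex 0.239 4.096 -0.157
vertex 0.569 3.637 -0.779
endloop
endfacet
facet normal 0.365 -0.864 0.348
outer loop
vertex 0.169 2.898 -0.798
vertex 0.337 3.266 -0.061
vertex -0.409 2.9 -0.187
endloop
endfacet
facet normal -0.146 -0.980 -0.135
outer loop
vertex 0.169 2.898 -0.798
vertex -0.409 2.9 -0.187
vertex -0.639 3.044 -0.983
endloop
endfacet
facet normal 0.050 -0.665 -0.745
outer loop
vertex 0.169 2.898 -0.798
vertex -0.639 3.044 -0.983
vertex -0.034 3.5 -1.349
endloop
endfacet
facet normal 0.684 -0.354 -0.638
outer loop
vertex 0.169 2.898 -0.798
vertex -0.034 3.5 -1.349
vertex 0.569 3.637 -0.779
endloop
endfacet
facet normal 0.878 -0.476 0.038
outer loop
vertex 0.169 2.898 -0.798
vertex 0.569 3.637 -0.779
vertex 0.337 3.266 -0.061
endloop
endfacet
facet normal 0.084 -0.474 0.876
outer loop
vertex -0.409 2.9 -0.187
vertex 0.337 3.266 -0.061
vertex -0.366 3.64 0.209
endloop
endfacet
facet normal -0.743 -0.663 0.095
outer loop
vertex -0.639 3.044 -0.983
vertex -0.409 2.9 -0.187
vertex -0.969 3.503 -0.361
endloop
endfacet
facet normal -0.424 -0.153 -0.892
outer loop
vertex -0.034 3.5 -1.349
vertex -0.639 3.044 -0.983
vertex -0.737 3.874 -1.079
endloop
endfacet
facet normal 0.600 0.350 -0.719
outer loop
vertex 0.569 3.637 -0.779
vertex -0.034 3.5 -1.349
vertex 0.009 4.24 -0.953
endloop
endfacet
facet normal 0.915 0.151 0.374
outer loop
vertex 0.337 3.266 -0.061
vertex 0.569 3.637 -0.779
vertex 0.239 4.096 -0.157
endloop
endfacet
facet normal -0.553 0.676 -0.487
outer loop
vertex -2.275 -2.581 1.07
vertex -2.805 -2.682 1.531
vertex -2.244 -2.247 1.498
endloop
endfacet
facet normal 0.975 0.134 -0.175
outer loop
vertex -2.275 -2.581 1.07
vertex -2.244 -2.247 1.498
vertex -1.875 -3.818 2.349
endloop
endfacet
facet normal -0.553 0.677 -0.486
outer loop
vertex -2.244 -2.247 1.498
vertex -2.805 -2.682 1.531
vertex -2.542 -2.169 1.946
endloop
endfacet
facet normal 0.785 0.427 0.448
outer loop
vertex -2.244 -2.247 1.498
vertex -2.542 -2.169 1.946
vertex -1.875 -3.818 2.349
endloop
endfacet
facet normal -0.554 0.677 -0.485
outer loop
vertex -2.542 -2.169 1.946
vertex -2.805 -2.682 1.531
vertex -2.993 -2.391 2.151
endloop
endfacet
facet normal 0.254 0.325 0.911
outer loop
vertex -2.542 -2.169 1.946
vertex -2.993 -2.391 2.151
vertex -1.875 -3.818 2.349
endloop
endfacet
facet normal -0.553 0.677 -0.485
outer loop
vertex -2.993 -2.391 2.151
vertex -2.805 -2.682 1.531
vertex -3.334 -2.783 1.993
endloop
endfacet
facet normal -0.309 -0.111 0.944
outer loop
vertex -2.993 -2.391 2.151
vertex -3.334 -2.783 1.993
vertex -1.875 -3.818 2.349
endloop
endfacet
facet normal -0.554 0.676 -0.486
outer loop
vertex -3.334 -2.783 1.993
vertex -2.805 -2.682 1.531
vertex -3.365 -3.116 1.565
endloop
endfacet
facet normal -0.573 -0.626 0.529
outer loop
vertex -3.334 -2.783 1.993
vertex -3.365 -3.116 1.565
vertex -1.875 -3.818 2.349
endloop
endfacet
facet normal -0.554 0.676 -0.486
outer loop
vertex -3.365 -3.116 1.565
vertex -2.805 -2.682 1.531
vertex -3.068 -3.195 1.117
endloop
endfacet
facet normal -0.384 -0.919 -0.093
outer loop
vertex -3.365 -3.116 1.565
vertex -3.068 -3.195 1.117
vertex -1.875 -3.818 2.349
endloop
endfacet
facet normal -0.553 0.676 -0.487
outer loop
vertex -3.068 -3.195 1.117
vertex -2.805 -2.682 1.531
vertex -2.616 -2.973 0.912
endloop
endfacet
facet normal 0.149 -0.817 -0.557
outer loop
vertex -3.068 -3.195 1.117
vertex -2.616 -2.973 0.912
vertex -1.875 -3.818 2.349
endloop
endfacet
facet normal -0.552 0.677 -0.487
outer loop
vertex -2.616 -2.973 0.912
vertex -2.805 -2.682 1.531
vertex -2.275 -2.581 1.07
endloop
endfacet
facet normal 0.711 -0.381 -0.591
outer loop
vertex -2.616 -2.973 0.912
vertex -2.275 -2.581 1.07
vertex -1.875 -3.818 2.349
endloop
endfacet

endsolid


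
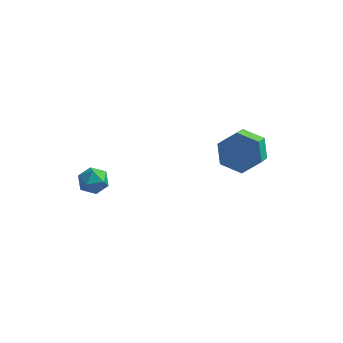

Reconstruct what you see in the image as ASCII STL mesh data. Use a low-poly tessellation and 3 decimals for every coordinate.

solid 
facet normal 0.050 0.856 -0.515
outer loop
vertex 2.635 2.138 -3.793
vertex 1.707 2.322 -3.578
vertex 2.413 2.634 -2.99
endloop
endfacet
facet normal 0.972 0.076 0.222
outer loop
vertex 2.635 2.138 -3.793
vertex 2.413 2.634 -2.99
vertex 2.58 1.214 -3.238
endloop
endfacet
facet normal 0.972 0.076 0.222
outer loop
vertex 2.58 1.214 -3.238
vertex 2.413 2.634 -2.99
vertex 2.358 1.71 -2.434
endloop
endfacet
facet normal -0.050 -0.856 0.514
outer loop
vertex 2.58 1.214 -3.238
vertex 2.358 1.71 -2.434
vertex 1.653 1.398 -3.022
endloop
endfacet
facet normal 0.050 0.856 -0.514
outer loop
vertex 2.413 2.634 -2.99
vertex 1.707 2.322 -3.578
vertex 1.485 2.818 -2.774
endloop
endfacet
facet normal 0.288 0.481 0.828
outer loop
vertex 2.413 2.634 -2.99
vertex 1.485 2.818 -2.774
vertex 2.358 1.71 -2.434
endloop
endfacet
facet normal 0.288 0.481 0.828
outer loop
vertex 2.358 1.71 -2.434
vertex 1.485 2.818 -2.774
vertex 1.431 1.894 -2.219
endloop
endfacet
facet normal -0.051 -0.856 0.515
outer loop
vertex 2.358 1.71 -2.434
vertex 1.431 1.894 -2.219
vertex 1.653 1.398 -3.022
endloop
endfacet
facet normal 0.050 0.856 -0.514
outer loop
vertex 1.485 2.818 -2.774
vertex 1.707 2.322 -3.578
vertex 0.78 2.506 -3.362
endloop
endfacet
facet normal -0.685 0.404 0.606
outer loop
vertex 1.485 2.818 -2.774
vertex 0.78 2.506 -3.362
vertex 1.431 1.894 -2.219
endloop
endfacet
facet normal -0.684 0.405 0.607
outer loop
vertex 1.431 1.894 -2.219
vertex 0.78 2.506 -3.362
vertex 0.725 1.582 -2.807
endloop
endfacet
facet normal -0.050 -0.856 0.515
outer loop
vertex 1.431 1.894 -2.219
vertex 0.725 1.582 -2.807
vertex 1.653 1.398 -3.022
endloop
endfacet
facet normal 0.050 0.856 -0.514
outer loop
vertex 0.78 2.506 -3.362
vertex 1.707 2.322 -3.578
vertex 1.002 2.01 -4.166
endloop
endfacet
facet normal -0.972 -0.075 -0.222
outer loop
vertex 0.78 2.506 -3.362
vertex 1.002 2.01 -4.166
vertex 0.725 1.582 -2.807
endloop
endfacet
facet normal -0.972 -0.076 -0.222
outer loop
vertex 0.725 1.582 -2.807
vertex 1.002 2.01 -4.166
vertex 0.947 1.086 -3.61
endloop
endfacet
facet normal -0.050 -0.856 0.515
outer loop
vertex 0.725 1.582 -2.807
vertex 0.947 1.086 -3.61
vertex 1.653 1.398 -3.022
endloop
endfacet
facet normal 0.051 0.856 -0.515
outer loop
vertex 1.002 2.01 -4.166
vertex 1.707 2.322 -3.578
vertex 1.929 1.826 -4.381
endloop
endfacet
facet normal -0.288 -0.481 -0.828
outer loop
vertex 1.002 2.01 -4.166
vertex 1.929 1.826 -4.381
vertex 0.947 1.086 -3.61
endloop
endfacet
facet normal -0.288 -0.481 -0.828
outer loop
vertex 0.947 1.086 -3.61
vertex 1.929 1.826 -4.381
vertex 1.875 0.902 -3.826
endloop
endfacet
facet normal -0.050 -0.856 0.514
outer loop
vertex 0.947 1.086 -3.61
vertex 1.875 0.902 -3.826
vertex 1.653 1.398 -3.022
endloop
endfacet
facet normal 0.050 0.856 -0.515
outer loop
vertex 1.929 1.826 -4.381
vertex 1.707 2.322 -3.578
vertex 2.635 2.138 -3.793
endloop
endfacet
facet normal 0.684 -0.404 -0.607
outer loop
vertex 1.929 1.826 -4.381
vertex 2.635 2.138 -3.793
vertex 1.875 0.902 -3.826
endloop
endfacet
facet normal 0.685 -0.405 -0.606
outer loop
vertex 1.875 0.902 -3.826
vertex 2.635 2.138 -3.793
vertex 2.58 1.214 -3.238
endloop
endfacet
facet normal -0.050 -0.856 0.514
outer loop
vertex 1.875 0.902 -3.826
vertex 2.58 1.214 -3.238
vertex 1.653 1.398 -3.022
endloop
endfacet
facet normal -0.872 0.446 0.203
outer loop
vertex -3.508 -2.867 -1.972
vertex -3.569 -3.235 -1.425
vertex -3.262 -2.648 -1.397
endloop
endfacet
facet normal -0.437 0.887 -0.151
outer loop
vertex -3.508 -2.867 -1.972
vertex -3.262 -2.648 -1.397
vertex -2.915 -2.572 -1.956
endloop
endfacet
facet normal -0.267 0.578 -0.771
outer loop
vertex -3.508 -2.867 -1.972
vertex -2.915 -2.572 -1.956
vertex -3.007 -3.112 -2.329
endloop
endfacet
facet normal -0.597 -0.053 -0.801
outer loop
vertex -3.508 -2.867 -1.972
vertex -3.007 -3.112 -2.329
vertex -3.411 -3.522 -2.001
endloop
endfacet
facet normal -0.971 -0.135 -0.199
outer loop
vertex -3.508 -2.867 -1.972
vertex -3.411 -3.522 -2.001
vertex -3.569 -3.235 -1.425
endloop
endfacet
facet normal 0.162 0.959 0.231
outer loop
vertex -2.915 -2.572 -1.956
vertex -3.262 -2.648 -1.397
vertex -2.609 -2.758 -1.399
endloop
endfacet
facet normal -0.542 0.245 0.804
outer loop
vertex -3.262 -2.648 -1.397
vertex -3.569 -3.235 -1.425
vertex -3.013 -3.168 -1.071
endloop
endfacet
facet normal -0.702 -0.695 0.154
outer loop
vertex -3.569 -3.235 -1.425
vertex -3.411 -3.522 -2.001
vertex -3.105 -3.708 -1.444
endloop
endfacet
facet normal -0.097 -0.562 -0.822
outer loop
vertex -3.411 -3.522 -2.001
vertex -3.007 -3.112 -2.329
vertex -2.758 -3.632 -2.003
endloop
endfacet
facet normal 0.437 0.460 -0.773
outer loop
vertex -3.007 -3.112 -2.329
vertex -2.915 -2.572 -1.956
vertex -2.451 -3.045 -1.975
endloop
endfacet
facet normal 0.597 0.053 0.801
outer loop
vertex -2.512 -3.413 -1.428
vertex -2.609 -2.758 -1.399
vertex -3.013 -3.168 -1.071
endloop
endfacet
facet normal 0.267 -0.578 0.771
outer loop
vertex -2.512 -3.413 -1.428
vertex -3.013 -3.168 -1.071
vertex -3.105 -3.708 -1.444
endloop
endfacet
facet normal 0.437 -0.887 0.151
outer loop
vertex -2.512 -3.413 -1.428
vertex -3.105 -3.708 -1.444
vertex -2.758 -3.632 -2.003
endloop
endfacet
facet normal 0.872 -0.446 -0.203
outer loop
vertex -2.512 -3.413 -1.428
vertex -2.758 -3.632 -2.003
vertex -2.451 -3.045 -1.975
endloop
endfacet
facet normal 0.971 0.135 0.199
outer loop
vertex -2.512 -3.413 -1.428
vertex -2.451 -3.045 -1.975
vertex -2.609 -2.758 -1.399
endloop
endfacet
facet normal 0.097 0.562 0.822
outer loop
vertex -3.013 -3.168 -1.071
vertex -2.609 -2.758 -1.399
vertex -3.262 -2.648 -1.397
endloop
endfacet
facet normal -0.437 -0.460 0.773
outer loop
vertex -3.105 -3.708 -1.444
vertex -3.013 -3.168 -1.071
vertex -3.569 -3.235 -1.425
endloop
endfacet
facet normal -0.162 -0.959 -0.231
outer loop
vertex -2.758 -3.632 -2.003
vertex -3.105 -3.708 -1.444
vertex -3.411 -3.522 -2.001
endloop
endfacet
facet normal 0.542 -0.245 -0.804
outer loop
vertex -2.451 -3.045 -1.975
vertex -2.758 -3.632 -2.003
vertex -3.007 -3.112 -2.329
endloop
endfacet
facet normal 0.702 0.695 -0.154
outer loop
vertex -2.609 -2.758 -1.399
vertex -2.451 -3.045 -1.975
vertex -2.915 -2.572 -1.956
endloop
endfacet

endsolid


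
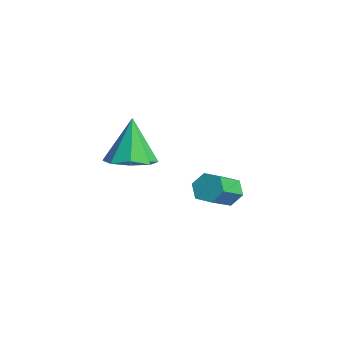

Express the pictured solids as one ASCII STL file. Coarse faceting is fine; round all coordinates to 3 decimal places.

solid 
facet normal 0.296 -0.151 -0.943
outer loop
vertex 1.341 -1.396 2.167
vertex 0.655 -1.155 1.913
vertex 1.328 -0.815 2.07
endloop
endfacet
facet normal 0.739 0.127 0.661
outer loop
vertex 1.341 -1.396 2.167
vertex 1.328 -0.815 2.07
vertex 0.205 -0.925 3.347
endloop
endfacet
facet normal 0.296 -0.151 -0.943
outer loop
vertex 1.328 -0.815 2.07
vertex 0.655 -1.155 1.913
vertex 0.921 -0.433 1.881
endloop
endfacet
facet normal 0.472 0.740 0.479
outer loop
vertex 1.328 -0.815 2.07
vertex 0.921 -0.433 1.881
vertex 0.205 -0.925 3.347
endloop
endfacet
facet normal 0.296 -0.151 -0.943
outer loop
vertex 0.921 -0.433 1.881
vertex 0.655 -1.155 1.913
vertex 0.358 -0.474 1.711
endloop
endfacet
facet normal -0.145 0.957 0.250
outer loop
vertex 0.921 -0.433 1.881
vertex 0.358 -0.474 1.711
vertex 0.205 -0.925 3.347
endloop
endfacet
facet normal 0.296 -0.151 -0.943
outer loop
vertex 0.358 -0.474 1.711
vertex 0.655 -1.155 1.913
vertex -0.031 -0.914 1.659
endloop
endfacet
facet normal -0.751 0.651 0.109
outer loop
vertex 0.358 -0.474 1.711
vertex -0.031 -0.914 1.659
vertex 0.205 -0.925 3.347
endloop
endfacet
facet normal 0.296 -0.152 -0.943
outer loop
vertex -0.031 -0.914 1.659
vertex 0.655 -1.155 1.913
vertex -0.018 -1.495 1.757
endloop
endfacet
facet normal -0.990 0.001 0.138
outer loop
vertex -0.031 -0.914 1.659
vertex -0.018 -1.495 1.757
vertex 0.205 -0.925 3.347
endloop
endfacet
facet normal 0.295 -0.152 -0.943
outer loop
vertex -0.018 -1.495 1.757
vertex 0.655 -1.155 1.913
vertex 0.389 -1.877 1.946
endloop
endfacet
facet normal -0.723 -0.612 0.321
outer loop
vertex -0.018 -1.495 1.757
vertex 0.389 -1.877 1.946
vertex 0.205 -0.925 3.347
endloop
endfacet
facet normal 0.296 -0.152 -0.943
outer loop
vertex 0.389 -1.877 1.946
vertex 0.655 -1.155 1.913
vertex 0.952 -1.836 2.116
endloop
endfacet
facet normal -0.106 -0.829 0.549
outer loop
vertex 0.389 -1.877 1.946
vertex 0.952 -1.836 2.116
vertex 0.205 -0.925 3.347
endloop
endfacet
facet normal 0.296 -0.152 -0.943
outer loop
vertex 0.952 -1.836 2.116
vertex 0.655 -1.155 1.913
vertex 1.341 -1.396 2.167
endloop
endfacet
facet normal 0.500 -0.522 0.690
outer loop
vertex 0.952 -1.836 2.116
vertex 1.341 -1.396 2.167
vertex 0.205 -0.925 3.347
endloop
endfacet
facet normal -0.461 0.702 -0.543
outer loop
vertex -0.533 2.374 -1.388
vertex -0.921 2.418 -1.002
vertex -0.472 2.733 -0.976
endloop
endfacet
facet normal 0.880 0.286 -0.379
outer loop
vertex -0.533 2.374 -1.388
vertex -0.472 2.733 -0.976
vertex 0.03 1.519 -0.725
endloop
endfacet
facet normal 0.880 0.286 -0.379
outer loop
vertex 0.03 1.519 -0.725
vertex -0.472 2.733 -0.976
vertex 0.091 1.878 -0.313
endloop
endfacet
facet normal 0.462 -0.701 0.543
outer loop
vertex 0.03 1.519 -0.725
vertex 0.091 1.878 -0.313
vertex -0.359 1.562 -0.338
endloop
endfacet
facet normal -0.461 0.701 -0.544
outer loop
vertex -0.472 2.733 -0.976
vertex -0.921 2.418 -1.002
vertex -0.861 2.777 -0.59
endloop
endfacet
facet normal 0.536 0.709 0.459
outer loop
vertex -0.472 2.733 -0.976
vertex -0.861 2.777 -0.59
vertex 0.091 1.878 -0.313
endloop
endfacet
facet normal 0.536 0.709 0.458
outer loop
vertex 0.091 1.878 -0.313
vertex -0.861 2.777 -0.59
vertex -0.298 1.922 0.074
endloop
endfacet
facet normal 0.462 -0.701 0.544
outer loop
vertex 0.091 1.878 -0.313
vertex -0.298 1.922 0.074
vertex -0.359 1.562 -0.338
endloop
endfacet
facet normal -0.463 0.701 -0.543
outer loop
vertex -0.861 2.777 -0.59
vertex -0.921 2.418 -1.002
vertex -1.31 2.461 -0.615
endloop
endfacet
facet normal -0.345 0.424 0.838
outer loop
vertex -0.861 2.777 -0.59
vertex -1.31 2.461 -0.615
vertex -0.298 1.922 0.074
endloop
endfacet
facet normal -0.346 0.422 0.838
outer loop
vertex -0.298 1.922 0.074
vertex -1.31 2.461 -0.615
vertex -0.747 1.606 0.048
endloop
endfacet
facet normal 0.462 -0.701 0.544
outer loop
vertex -0.298 1.922 0.074
vertex -0.747 1.606 0.048
vertex -0.359 1.562 -0.338
endloop
endfacet
facet normal -0.462 0.701 -0.543
outer loop
vertex -1.31 2.461 -0.615
vertex -0.921 2.418 -1.002
vertex -1.371 2.102 -1.027
endloop
endfacet
facet normal -0.880 -0.286 0.379
outer loop
vertex -1.31 2.461 -0.615
vertex -1.371 2.102 -1.027
vertex -0.747 1.606 0.048
endloop
endfacet
facet normal -0.880 -0.286 0.379
outer loop
vertex -0.747 1.606 0.048
vertex -1.371 2.102 -1.027
vertex -0.808 1.247 -0.364
endloop
endfacet
facet normal 0.461 -0.702 0.543
outer loop
vertex -0.747 1.606 0.048
vertex -0.808 1.247 -0.364
vertex -0.359 1.562 -0.338
endloop
endfacet
facet normal -0.462 0.701 -0.544
outer loop
vertex -1.371 2.102 -1.027
vertex -0.921 2.418 -1.002
vertex -0.982 2.058 -1.414
endloop
endfacet
facet normal -0.536 -0.709 -0.458
outer loop
vertex -1.371 2.102 -1.027
vertex -0.982 2.058 -1.414
vertex -0.808 1.247 -0.364
endloop
endfacet
facet normal -0.536 -0.709 -0.459
outer loop
vertex -0.808 1.247 -0.364
vertex -0.982 2.058 -1.414
vertex -0.419 1.203 -0.75
endloop
endfacet
facet normal 0.461 -0.701 0.544
outer loop
vertex -0.808 1.247 -0.364
vertex -0.419 1.203 -0.75
vertex -0.359 1.562 -0.338
endloop
endfacet
facet normal -0.462 0.701 -0.544
outer loop
vertex -0.982 2.058 -1.414
vertex -0.921 2.418 -1.002
vertex -0.533 2.374 -1.388
endloop
endfacet
facet normal 0.346 -0.423 -0.838
outer loop
vertex -0.982 2.058 -1.414
vertex -0.533 2.374 -1.388
vertex -0.419 1.203 -0.75
endloop
endfacet
facet normal 0.344 -0.423 -0.838
outer loop
vertex -0.419 1.203 -0.75
vertex -0.533 2.374 -1.388
vertex 0.03 1.519 -0.725
endloop
endfacet
facet normal 0.463 -0.701 0.543
outer loop
vertex -0.419 1.203 -0.75
vertex 0.03 1.519 -0.725
vertex -0.359 1.562 -0.338
endloop
endfacet

endsolid


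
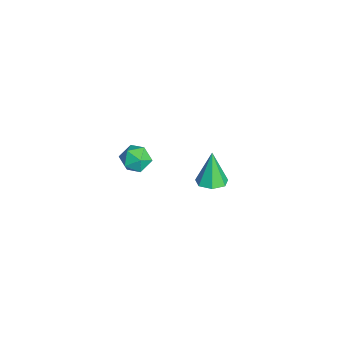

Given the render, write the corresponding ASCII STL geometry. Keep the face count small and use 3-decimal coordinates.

solid 
facet normal -0.245 0.916 0.318
outer loop
vertex 1.102 -2.628 3.331
vertex 1.486 -2.752 3.984
vertex 1.846 -2.446 3.379
endloop
endfacet
facet normal -0.194 0.898 -0.394
outer loop
vertex 1.102 -2.628 3.331
vertex 1.846 -2.446 3.379
vertex 1.573 -2.783 2.745
endloop
endfacet
facet normal -0.655 0.409 -0.635
outer loop
vertex 1.102 -2.628 3.331
vertex 1.573 -2.783 2.745
vertex 1.045 -3.297 2.959
endloop
endfacet
facet normal -0.989 0.125 -0.073
outer loop
vertex 1.102 -2.628 3.331
vertex 1.045 -3.297 2.959
vertex 0.991 -3.278 3.724
endloop
endfacet
facet normal -0.736 0.438 0.516
outer loop
vertex 1.102 -2.628 3.331
vertex 0.991 -3.278 3.724
vertex 1.486 -2.752 3.984
endloop
endfacet
facet normal 0.464 0.684 -0.563
outer loop
vertex 1.573 -2.783 2.745
vertex 1.846 -2.446 3.379
vertex 2.249 -3.002 3.036
endloop
endfacet
facet normal 0.384 0.712 0.588
outer loop
vertex 1.846 -2.446 3.379
vertex 1.486 -2.752 3.984
vertex 2.195 -2.983 3.801
endloop
endfacet
facet normal -0.412 -0.062 0.909
outer loop
vertex 1.486 -2.752 3.984
vertex 0.991 -3.278 3.724
vertex 1.667 -3.497 4.015
endloop
endfacet
facet normal -0.822 -0.568 -0.044
outer loop
vertex 0.991 -3.278 3.724
vertex 1.045 -3.297 2.959
vertex 1.394 -3.834 3.381
endloop
endfacet
facet normal -0.281 -0.108 -0.954
outer loop
vertex 1.045 -3.297 2.959
vertex 1.573 -2.783 2.745
vertex 1.754 -3.528 2.776
endloop
endfacet
facet normal 0.989 -0.125 0.073
outer loop
vertex 2.138 -3.652 3.429
vertex 2.249 -3.002 3.036
vertex 2.195 -2.983 3.801
endloop
endfacet
facet normal 0.655 -0.409 0.635
outer loop
vertex 2.138 -3.652 3.429
vertex 2.195 -2.983 3.801
vertex 1.667 -3.497 4.015
endloop
endfacet
facet normal 0.194 -0.898 0.394
outer loop
vertex 2.138 -3.652 3.429
vertex 1.667 -3.497 4.015
vertex 1.394 -3.834 3.381
endloop
endfacet
facet normal 0.245 -0.916 -0.318
outer loop
vertex 2.138 -3.652 3.429
vertex 1.394 -3.834 3.381
vertex 1.754 -3.528 2.776
endloop
endfacet
facet normal 0.736 -0.438 -0.516
outer loop
vertex 2.138 -3.652 3.429
vertex 1.754 -3.528 2.776
vertex 2.249 -3.002 3.036
endloop
endfacet
facet normal 0.822 0.568 0.044
outer loop
vertex 2.195 -2.983 3.801
vertex 2.249 -3.002 3.036
vertex 1.846 -2.446 3.379
endloop
endfacet
facet normal 0.281 0.108 0.954
outer loop
vertex 1.667 -3.497 4.015
vertex 2.195 -2.983 3.801
vertex 1.486 -2.752 3.984
endloop
endfacet
facet normal -0.464 -0.684 0.563
outer loop
vertex 1.394 -3.834 3.381
vertex 1.667 -3.497 4.015
vertex 0.991 -3.278 3.724
endloop
endfacet
facet normal -0.384 -0.712 -0.588
outer loop
vertex 1.754 -3.528 2.776
vertex 1.394 -3.834 3.381
vertex 1.045 -3.297 2.959
endloop
endfacet
facet normal 0.412 0.062 -0.909
outer loop
vertex 2.249 -3.002 3.036
vertex 1.754 -3.528 2.776
vertex 1.573 -2.783 2.745
endloop
endfacet
facet normal 0.272 -0.040 -0.962
outer loop
vertex -1.861 0.686 -3.022
vertex -2.606 0.774 -3.236
vertex -2.069 1.324 -3.107
endloop
endfacet
facet normal 0.751 0.322 0.576
outer loop
vertex -1.861 0.686 -3.022
vertex -2.069 1.324 -3.107
vertex -3.094 0.846 -1.504
endloop
endfacet
facet normal 0.272 -0.040 -0.962
outer loop
vertex -2.069 1.324 -3.107
vertex -2.606 0.774 -3.236
vertex -2.681 1.548 -3.289
endloop
endfacet
facet normal 0.208 0.893 0.399
outer loop
vertex -2.069 1.324 -3.107
vertex -2.681 1.548 -3.289
vertex -3.094 0.846 -1.504
endloop
endfacet
facet normal 0.270 -0.040 -0.962
outer loop
vertex -2.681 1.548 -3.289
vertex -2.606 0.774 -3.236
vertex -3.237 1.189 -3.43
endloop
endfacet
facet normal -0.566 0.804 0.185
outer loop
vertex -2.681 1.548 -3.289
vertex -3.237 1.189 -3.43
vertex -3.094 0.846 -1.504
endloop
endfacet
facet normal 0.270 -0.040 -0.962
outer loop
vertex -3.237 1.189 -3.43
vertex -2.606 0.774 -3.236
vertex -3.318 0.517 -3.425
endloop
endfacet
facet normal -0.988 0.120 0.095
outer loop
vertex -3.237 1.189 -3.43
vertex -3.318 0.517 -3.425
vertex -3.094 0.846 -1.504
endloop
endfacet
facet normal 0.270 -0.041 -0.962
outer loop
vertex -3.318 0.517 -3.425
vertex -2.606 0.774 -3.236
vertex -2.863 0.039 -3.277
endloop
endfacet
facet normal -0.740 -0.643 0.196
outer loop
vertex -3.318 0.517 -3.425
vertex -2.863 0.039 -3.277
vertex -3.094 0.846 -1.504
endloop
endfacet
facet normal 0.270 -0.041 -0.962
outer loop
vertex -2.863 0.039 -3.277
vertex -2.606 0.774 -3.236
vertex -2.215 0.113 -3.098
endloop
endfacet
facet normal -0.010 -0.911 0.413
outer loop
vertex -2.863 0.039 -3.277
vertex -2.215 0.113 -3.098
vertex -3.094 0.846 -1.504
endloop
endfacet
facet normal 0.271 -0.040 -0.962
outer loop
vertex -2.215 0.113 -3.098
vertex -2.606 0.774 -3.236
vertex -1.861 0.686 -3.022
endloop
endfacet
facet normal 0.655 -0.482 0.583
outer loop
vertex -2.215 0.113 -3.098
vertex -1.861 0.686 -3.022
vertex -3.094 0.846 -1.504
endloop
endfacet

endsolid
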